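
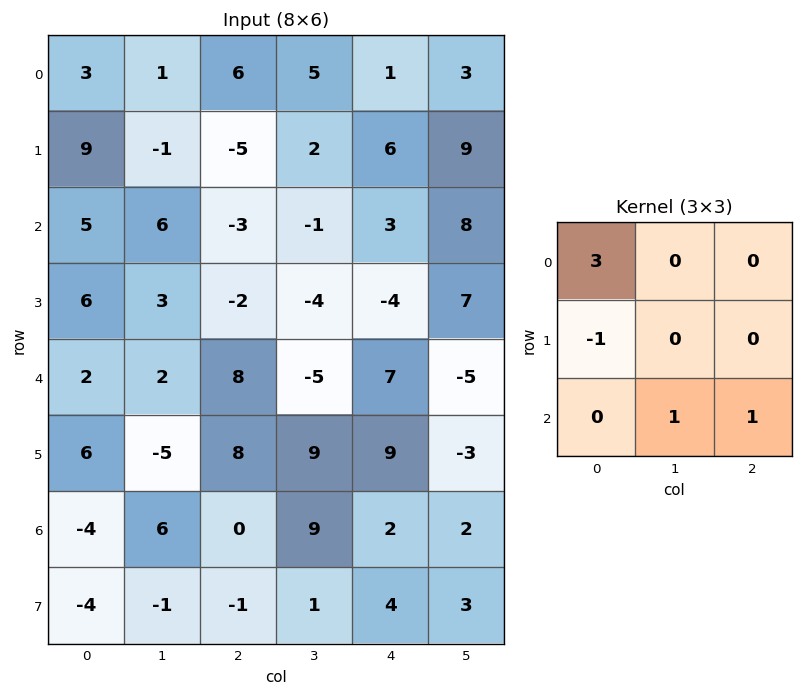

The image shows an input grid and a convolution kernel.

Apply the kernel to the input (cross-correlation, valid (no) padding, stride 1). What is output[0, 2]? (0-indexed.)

25

The receptive field on the input at this output position is [6 5 1 / -5 2 6 / -3 -1 3]. Elementwise product with the kernel and sum: 6·3 + -5·-1 + -1·1 + 3·1.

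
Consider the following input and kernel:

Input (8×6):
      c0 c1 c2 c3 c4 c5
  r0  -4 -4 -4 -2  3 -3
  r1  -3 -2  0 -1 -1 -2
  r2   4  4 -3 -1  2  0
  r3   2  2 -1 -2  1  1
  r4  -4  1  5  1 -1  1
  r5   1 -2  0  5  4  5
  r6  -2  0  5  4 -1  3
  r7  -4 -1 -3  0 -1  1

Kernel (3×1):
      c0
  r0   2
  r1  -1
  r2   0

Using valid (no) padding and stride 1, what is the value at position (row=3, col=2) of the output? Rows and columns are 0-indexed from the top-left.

The receptive field on the input at this output position is [-1 / 5 / 0]. Elementwise product with the kernel and sum: -1·2 + 5·-1.

-7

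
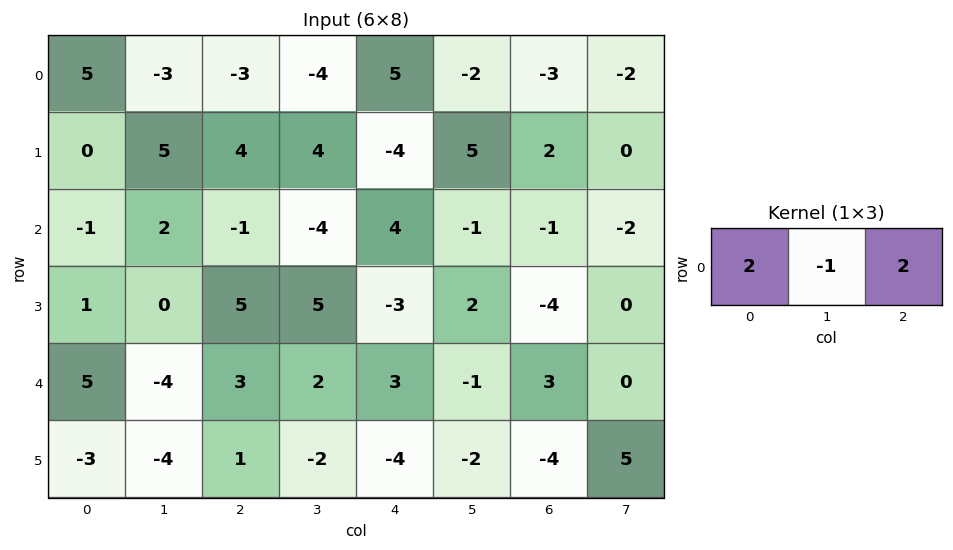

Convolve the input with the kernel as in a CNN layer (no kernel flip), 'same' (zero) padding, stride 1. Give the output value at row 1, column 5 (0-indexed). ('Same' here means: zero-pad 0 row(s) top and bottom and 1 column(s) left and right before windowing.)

The receptive field on the zero-padded input at this output position is [-4 5 2]. Elementwise product with the kernel and sum: -4·2 + 5·-1 + 2·2.

-9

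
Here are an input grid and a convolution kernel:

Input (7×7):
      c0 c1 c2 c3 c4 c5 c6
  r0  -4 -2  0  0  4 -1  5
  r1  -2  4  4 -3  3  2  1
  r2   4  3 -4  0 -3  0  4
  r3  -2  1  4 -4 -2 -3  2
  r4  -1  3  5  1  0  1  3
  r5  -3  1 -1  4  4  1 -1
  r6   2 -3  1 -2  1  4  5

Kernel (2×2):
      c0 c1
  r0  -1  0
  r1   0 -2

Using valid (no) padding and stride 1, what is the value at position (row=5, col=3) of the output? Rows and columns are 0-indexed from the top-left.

-6

The receptive field on the input at this output position is [4 4 / -2 1]. Elementwise product with the kernel and sum: 4·-1 + 1·-2.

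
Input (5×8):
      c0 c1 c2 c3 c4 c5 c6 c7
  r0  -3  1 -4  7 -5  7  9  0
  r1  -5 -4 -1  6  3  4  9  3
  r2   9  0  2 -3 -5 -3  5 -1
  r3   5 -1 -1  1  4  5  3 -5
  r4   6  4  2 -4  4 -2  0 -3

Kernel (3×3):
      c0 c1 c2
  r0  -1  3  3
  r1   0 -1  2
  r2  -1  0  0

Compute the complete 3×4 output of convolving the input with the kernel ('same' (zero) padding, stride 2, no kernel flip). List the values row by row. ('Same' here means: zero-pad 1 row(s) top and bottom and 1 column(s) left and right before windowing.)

5 22 13 -13
-36 12 13 20
14 -9 18 -17

Output[0,0]: The receptive field on the zero-padded input at this output position is [0 0 0 / 0 -3 1 / 0 -5 -4]. Elementwise product with the kernel and sum: 0·-1 + 0·3 + 0·3 + -3·-1 + 1·2 + 0·-1.
Output[0,1]: The receptive field on the zero-padded input at this output position is [0 0 0 / 1 -4 7 / -4 -1 6]. Elementwise product with the kernel and sum: 0·-1 + 0·3 + 0·3 + -4·-1 + 7·2 + -4·-1.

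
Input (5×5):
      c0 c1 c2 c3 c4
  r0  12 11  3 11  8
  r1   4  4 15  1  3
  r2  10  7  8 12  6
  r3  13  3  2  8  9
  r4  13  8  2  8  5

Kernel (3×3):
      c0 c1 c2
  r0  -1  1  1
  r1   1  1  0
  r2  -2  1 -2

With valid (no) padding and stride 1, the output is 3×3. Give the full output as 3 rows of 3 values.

-19 -8 16
5 7 -5
-1 -12 14

Output[0,0]: The receptive field on the input at this output position is [12 11 3 / 4 4 15 / 10 7 8]. Elementwise product with the kernel and sum: 12·-1 + 11·1 + 3·1 + 4·1 + 4·1 + 10·-2 + 7·1 + 8·-2.
Output[0,1]: The receptive field on the input at this output position is [11 3 11 / 4 15 1 / 7 8 12]. Elementwise product with the kernel and sum: 11·-1 + 3·1 + 11·1 + 4·1 + 15·1 + 7·-2 + 8·1 + 12·-2.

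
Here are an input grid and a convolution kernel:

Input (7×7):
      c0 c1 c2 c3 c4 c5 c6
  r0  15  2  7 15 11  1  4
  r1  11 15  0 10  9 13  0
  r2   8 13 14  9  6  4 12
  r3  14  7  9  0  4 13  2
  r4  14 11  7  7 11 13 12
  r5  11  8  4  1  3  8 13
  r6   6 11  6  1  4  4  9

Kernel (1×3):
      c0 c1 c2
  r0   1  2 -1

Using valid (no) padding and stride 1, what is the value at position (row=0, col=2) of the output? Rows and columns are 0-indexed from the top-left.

The receptive field on the input at this output position is [7 15 11]. Elementwise product with the kernel and sum: 7·1 + 15·2 + 11·-1.

26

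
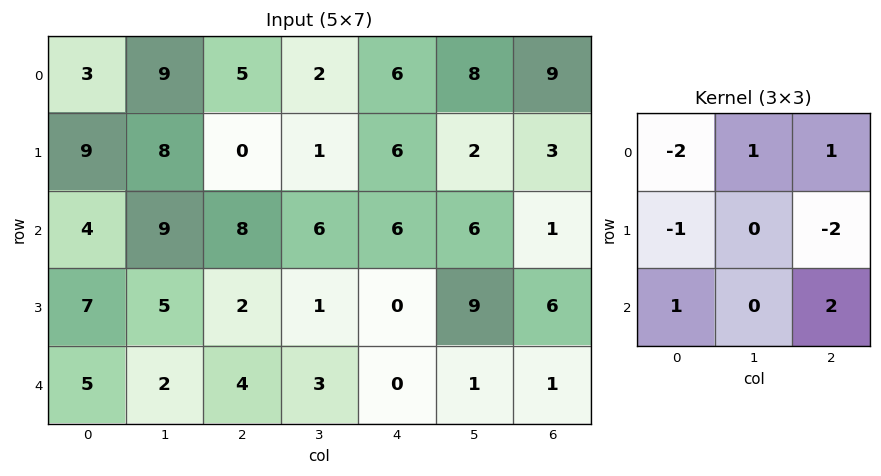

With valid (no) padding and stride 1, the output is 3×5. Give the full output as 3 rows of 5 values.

Output[0,0]: The receptive field on the input at this output position is [3 9 5 / 9 8 0 / 4 9 8]. Elementwise product with the kernel and sum: 3·-2 + 9·1 + 5·1 + 9·-1 + 0·-2 + 4·1 + 8·2.
Output[0,1]: The receptive field on the input at this output position is [9 5 2 / 8 0 1 / 9 8 6]. Elementwise product with the kernel and sum: 9·-2 + 5·1 + 2·1 + 8·-1 + 1·-2 + 9·1 + 6·2.

19 0 6 23 1
-19 -29 -11 7 -3
11 -3 -2 -14 -15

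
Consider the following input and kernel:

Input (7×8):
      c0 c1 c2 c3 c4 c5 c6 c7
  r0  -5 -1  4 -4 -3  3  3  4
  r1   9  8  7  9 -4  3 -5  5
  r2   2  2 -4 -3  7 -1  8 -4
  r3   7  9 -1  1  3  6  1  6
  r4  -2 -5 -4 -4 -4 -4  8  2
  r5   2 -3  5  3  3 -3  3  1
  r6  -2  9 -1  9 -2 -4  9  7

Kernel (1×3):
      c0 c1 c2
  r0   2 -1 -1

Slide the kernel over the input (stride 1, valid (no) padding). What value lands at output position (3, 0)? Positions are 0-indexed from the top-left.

6

The receptive field on the input at this output position is [7 9 -1]. Elementwise product with the kernel and sum: 7·2 + 9·-1 + -1·-1.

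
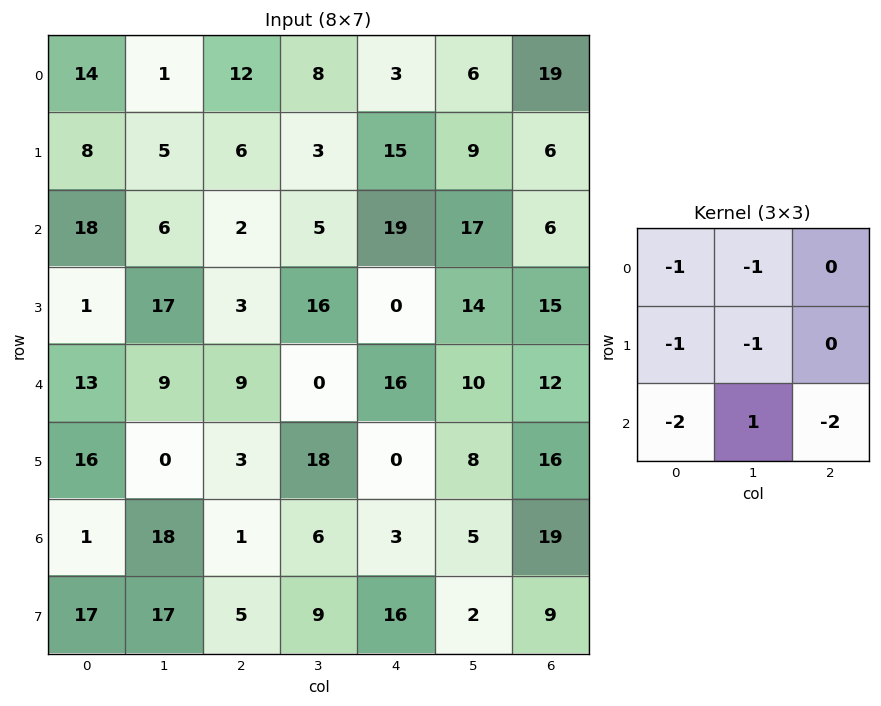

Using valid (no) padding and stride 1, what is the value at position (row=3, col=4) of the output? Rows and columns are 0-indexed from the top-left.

-64

The receptive field on the input at this output position is [0 14 15 / 16 10 12 / 0 8 16]. Elementwise product with the kernel and sum: 0·-1 + 14·-1 + 16·-1 + 10·-1 + 0·-2 + 8·1 + 16·-2.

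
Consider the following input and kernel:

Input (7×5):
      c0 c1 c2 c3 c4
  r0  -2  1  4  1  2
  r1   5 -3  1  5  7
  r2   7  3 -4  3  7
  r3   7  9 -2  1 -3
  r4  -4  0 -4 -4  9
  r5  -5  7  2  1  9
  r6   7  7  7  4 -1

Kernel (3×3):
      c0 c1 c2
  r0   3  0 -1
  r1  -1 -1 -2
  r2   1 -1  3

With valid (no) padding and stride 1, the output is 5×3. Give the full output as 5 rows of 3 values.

-22 10 4
4 -5 -29
-3 -11 15
29 46 15
7 5 -42

Output[0,0]: The receptive field on the input at this output position is [-2 1 4 / 5 -3 1 / 7 3 -4]. Elementwise product with the kernel and sum: -2·3 + 4·-1 + 5·-1 + -3·-1 + 1·-2 + 7·1 + 3·-1 + -4·3.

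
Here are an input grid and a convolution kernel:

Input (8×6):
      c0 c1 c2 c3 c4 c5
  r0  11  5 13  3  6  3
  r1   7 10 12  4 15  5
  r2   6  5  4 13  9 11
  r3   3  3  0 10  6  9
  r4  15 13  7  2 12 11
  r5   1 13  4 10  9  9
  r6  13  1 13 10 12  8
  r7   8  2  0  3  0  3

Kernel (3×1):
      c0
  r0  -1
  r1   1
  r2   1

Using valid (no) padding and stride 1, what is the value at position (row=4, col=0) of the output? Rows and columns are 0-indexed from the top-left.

-1

The receptive field on the input at this output position is [15 / 1 / 13]. Elementwise product with the kernel and sum: 15·-1 + 1·1 + 13·1.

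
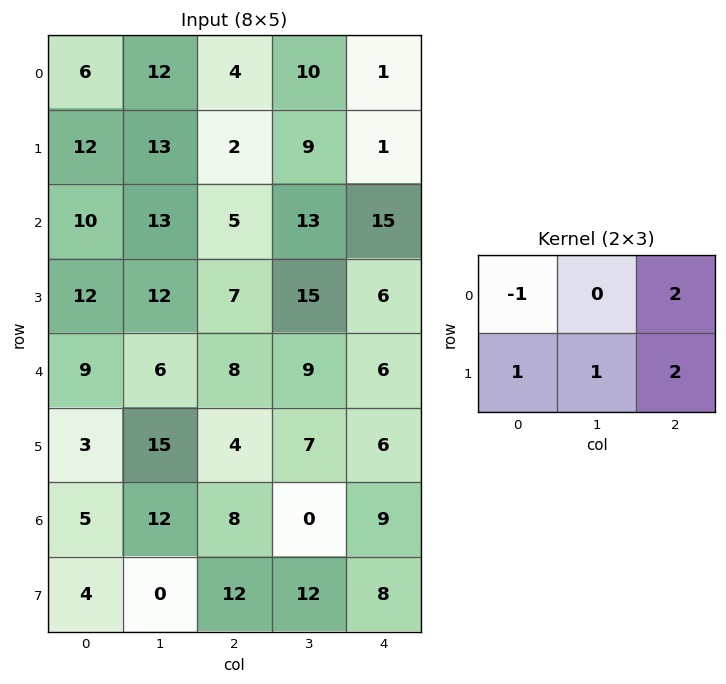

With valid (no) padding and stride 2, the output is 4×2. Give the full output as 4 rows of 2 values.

Output[0,0]: The receptive field on the input at this output position is [6 12 4 / 12 13 2]. Elementwise product with the kernel and sum: 6·-1 + 4·2 + 12·1 + 13·1 + 2·2.

31 11
38 59
33 27
39 50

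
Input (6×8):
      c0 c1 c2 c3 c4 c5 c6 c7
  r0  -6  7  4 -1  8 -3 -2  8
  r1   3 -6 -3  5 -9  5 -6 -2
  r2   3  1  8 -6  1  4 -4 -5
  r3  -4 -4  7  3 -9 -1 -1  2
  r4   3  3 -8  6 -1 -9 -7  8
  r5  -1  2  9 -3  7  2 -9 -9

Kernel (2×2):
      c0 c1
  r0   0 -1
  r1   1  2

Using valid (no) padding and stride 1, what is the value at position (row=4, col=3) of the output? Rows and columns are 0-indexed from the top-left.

The receptive field on the input at this output position is [6 -1 / -3 7]. Elementwise product with the kernel and sum: -1·-1 + -3·1 + 7·2.

12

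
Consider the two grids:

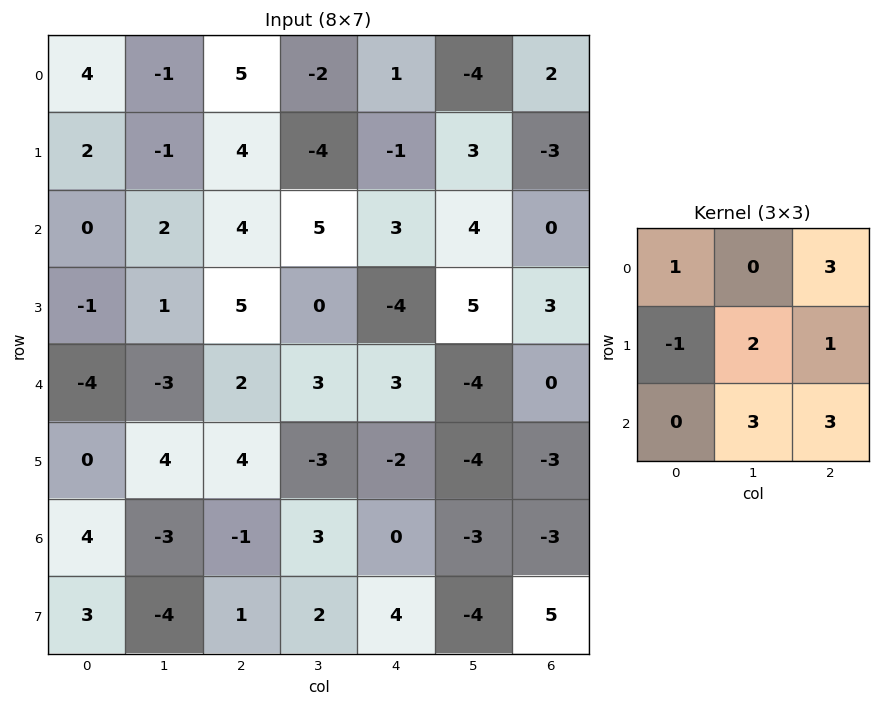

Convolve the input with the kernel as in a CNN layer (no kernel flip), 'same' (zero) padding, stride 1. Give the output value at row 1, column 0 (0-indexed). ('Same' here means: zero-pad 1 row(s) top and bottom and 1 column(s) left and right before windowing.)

6

The receptive field on the zero-padded input at this output position is [0 4 -1 / 0 2 -1 / 0 0 2]. Elementwise product with the kernel and sum: 0·1 + -1·3 + 0·-1 + 2·2 + -1·1 + 0·3 + 2·3.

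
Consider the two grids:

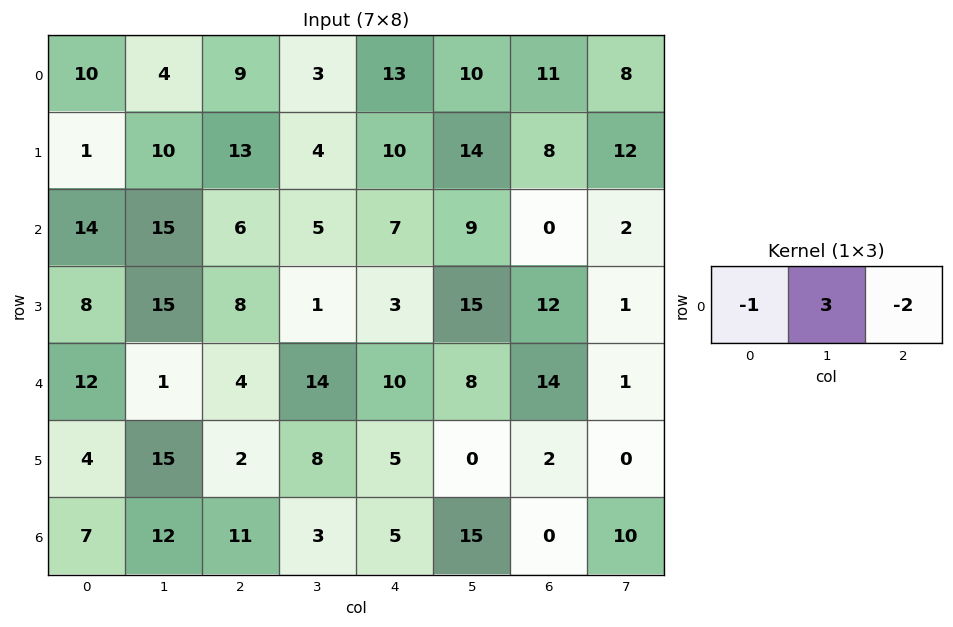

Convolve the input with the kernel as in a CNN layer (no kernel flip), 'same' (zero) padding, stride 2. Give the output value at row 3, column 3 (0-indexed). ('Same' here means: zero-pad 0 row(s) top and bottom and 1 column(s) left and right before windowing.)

-35

The receptive field on the zero-padded input at this output position is [15 0 10]. Elementwise product with the kernel and sum: 15·-1 + 0·3 + 10·-2.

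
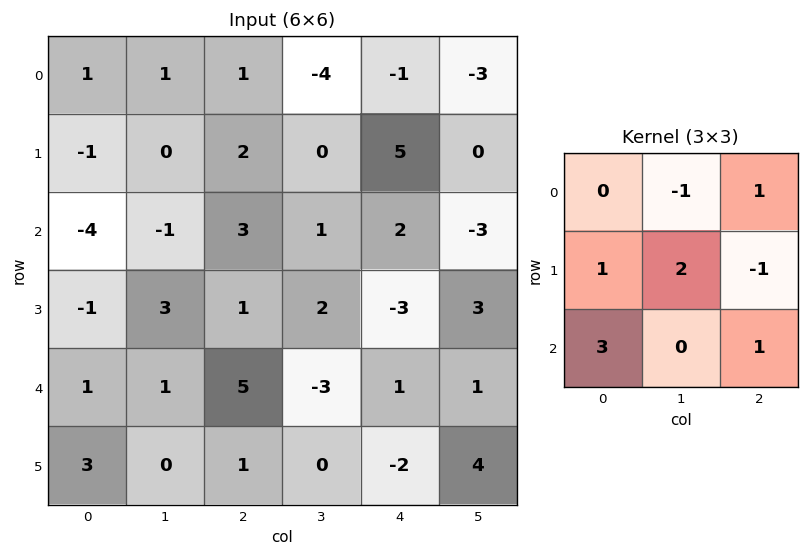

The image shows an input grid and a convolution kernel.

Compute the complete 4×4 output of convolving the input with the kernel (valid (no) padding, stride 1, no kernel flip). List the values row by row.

-12 -3 11 8
-9 13 8 12
16 1 25 -20
6 15 -6 8

Output[0,0]: The receptive field on the input at this output position is [1 1 1 / -1 0 2 / -4 -1 3]. Elementwise product with the kernel and sum: 1·-1 + 1·1 + -1·1 + 0·2 + 2·-1 + -4·3 + 3·1.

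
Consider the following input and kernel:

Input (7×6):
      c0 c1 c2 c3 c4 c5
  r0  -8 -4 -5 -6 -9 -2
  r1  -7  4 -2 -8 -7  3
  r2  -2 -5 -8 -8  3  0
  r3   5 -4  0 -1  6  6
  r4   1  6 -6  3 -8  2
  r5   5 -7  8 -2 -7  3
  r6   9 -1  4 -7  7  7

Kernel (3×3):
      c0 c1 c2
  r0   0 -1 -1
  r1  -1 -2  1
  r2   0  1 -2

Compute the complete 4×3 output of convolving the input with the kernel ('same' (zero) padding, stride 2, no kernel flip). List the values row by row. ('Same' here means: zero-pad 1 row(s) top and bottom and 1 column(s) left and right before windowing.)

-3 22 9
15 25 0
22 22 -10
-17 -20 4

Output[0,0]: The receptive field on the zero-padded input at this output position is [0 0 0 / 0 -8 -4 / 0 -7 4]. Elementwise product with the kernel and sum: 0·-1 + 0·-1 + 0·-1 + -8·-2 + -4·1 + -7·1 + 4·-2.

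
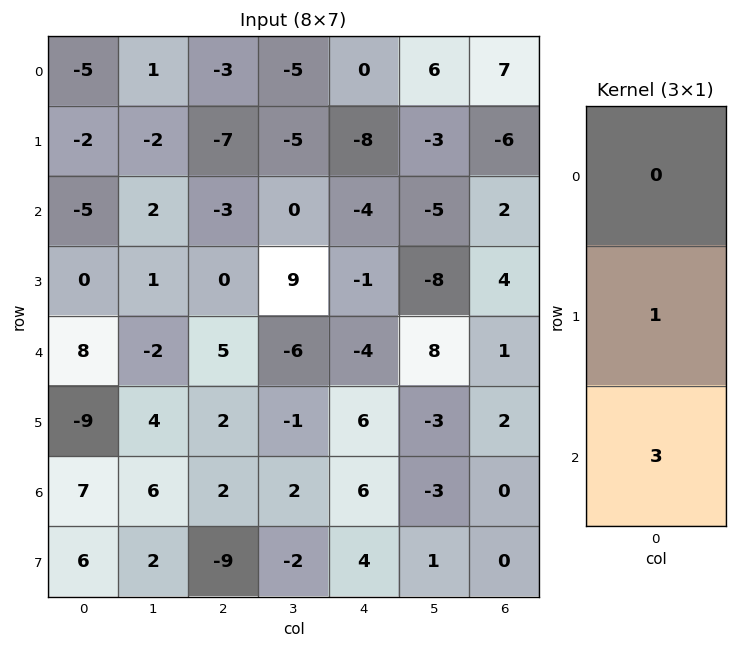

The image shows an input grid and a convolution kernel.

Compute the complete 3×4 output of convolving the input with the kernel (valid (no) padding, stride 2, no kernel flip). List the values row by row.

Output[0,0]: The receptive field on the input at this output position is [-5 / -2 / -5]. Elementwise product with the kernel and sum: -2·1 + -5·3.

-17 -16 -20 0
24 15 -13 7
12 8 24 2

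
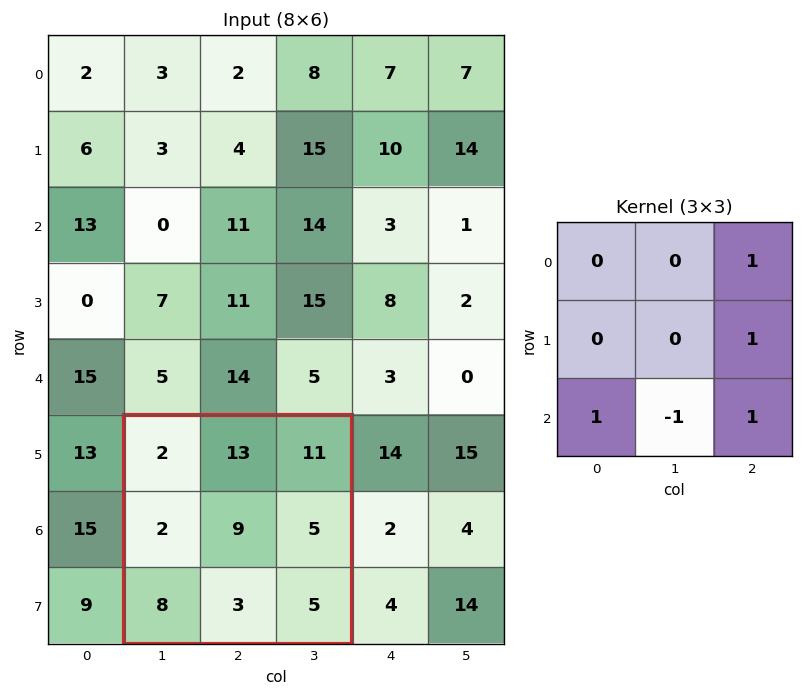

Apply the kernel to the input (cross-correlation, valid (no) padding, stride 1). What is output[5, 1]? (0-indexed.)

26

The receptive field on the input at this output position is [2 13 11 / 2 9 5 / 8 3 5]. Elementwise product with the kernel and sum: 11·1 + 5·1 + 8·1 + 3·-1 + 5·1.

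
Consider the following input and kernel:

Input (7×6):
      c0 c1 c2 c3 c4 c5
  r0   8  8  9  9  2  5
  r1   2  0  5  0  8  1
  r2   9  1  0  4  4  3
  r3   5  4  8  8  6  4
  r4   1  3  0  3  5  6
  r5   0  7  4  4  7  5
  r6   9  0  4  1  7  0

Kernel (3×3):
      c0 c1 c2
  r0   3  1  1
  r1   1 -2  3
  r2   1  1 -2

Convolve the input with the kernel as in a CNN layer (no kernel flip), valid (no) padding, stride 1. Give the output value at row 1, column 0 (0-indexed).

11

The receptive field on the input at this output position is [2 0 5 / 9 1 0 / 5 4 8]. Elementwise product with the kernel and sum: 2·3 + 0·1 + 5·1 + 9·1 + 1·-2 + 0·3 + 5·1 + 4·1 + 8·-2.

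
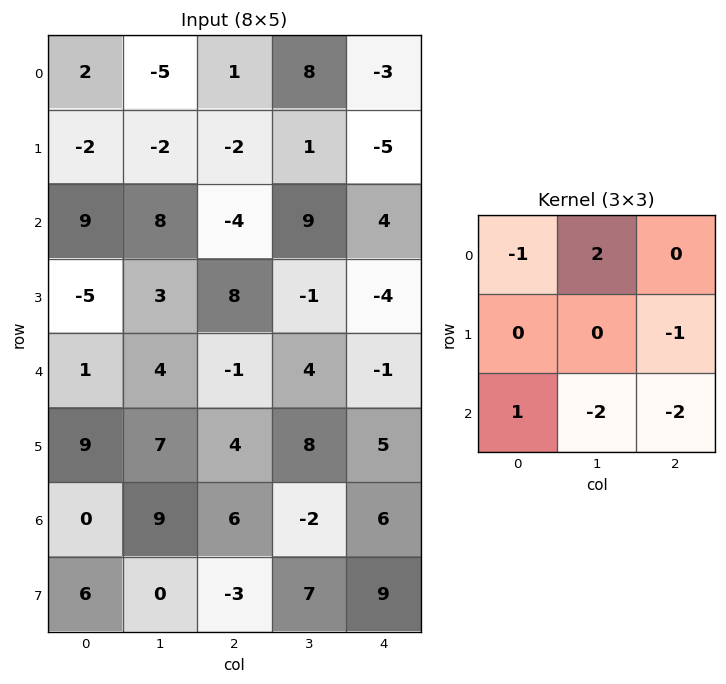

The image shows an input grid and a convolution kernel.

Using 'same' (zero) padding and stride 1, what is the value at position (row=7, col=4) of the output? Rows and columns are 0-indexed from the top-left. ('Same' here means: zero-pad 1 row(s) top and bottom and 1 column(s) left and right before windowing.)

The receptive field on the zero-padded input at this output position is [-2 6 0 / 7 9 0 / 0 0 0]. Elementwise product with the kernel and sum: -2·-1 + 6·2 + 0·-1 + 0·1 + 0·-2 + 0·-2.

14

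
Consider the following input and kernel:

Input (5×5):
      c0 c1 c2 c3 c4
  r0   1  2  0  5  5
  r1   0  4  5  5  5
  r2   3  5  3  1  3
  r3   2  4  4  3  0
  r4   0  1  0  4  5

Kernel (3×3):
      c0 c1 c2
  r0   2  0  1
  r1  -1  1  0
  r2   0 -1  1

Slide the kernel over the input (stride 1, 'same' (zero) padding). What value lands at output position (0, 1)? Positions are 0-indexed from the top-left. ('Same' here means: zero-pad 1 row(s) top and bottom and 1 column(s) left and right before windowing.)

2

The receptive field on the zero-padded input at this output position is [0 0 0 / 1 2 0 / 0 4 5]. Elementwise product with the kernel and sum: 0·2 + 0·1 + 1·-1 + 2·1 + 4·-1 + 5·1.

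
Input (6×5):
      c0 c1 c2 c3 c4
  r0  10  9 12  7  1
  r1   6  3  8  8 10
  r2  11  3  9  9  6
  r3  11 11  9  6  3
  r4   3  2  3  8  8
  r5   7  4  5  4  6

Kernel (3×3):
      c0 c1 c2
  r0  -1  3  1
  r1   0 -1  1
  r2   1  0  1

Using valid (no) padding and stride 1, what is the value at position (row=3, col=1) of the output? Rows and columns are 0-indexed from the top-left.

The receptive field on the input at this output position is [11 9 6 / 2 3 8 / 4 5 4]. Elementwise product with the kernel and sum: 11·-1 + 9·3 + 6·1 + 3·-1 + 8·1 + 4·1 + 4·1.

35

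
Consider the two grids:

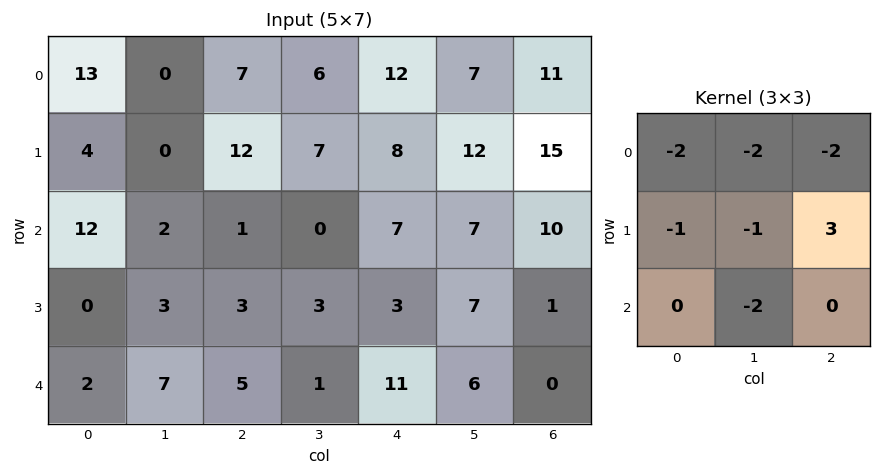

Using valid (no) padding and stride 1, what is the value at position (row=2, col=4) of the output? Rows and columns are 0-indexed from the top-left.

-67

The receptive field on the input at this output position is [7 7 10 / 3 7 1 / 11 6 0]. Elementwise product with the kernel and sum: 7·-2 + 7·-2 + 10·-2 + 3·-1 + 7·-1 + 1·3 + 6·-2.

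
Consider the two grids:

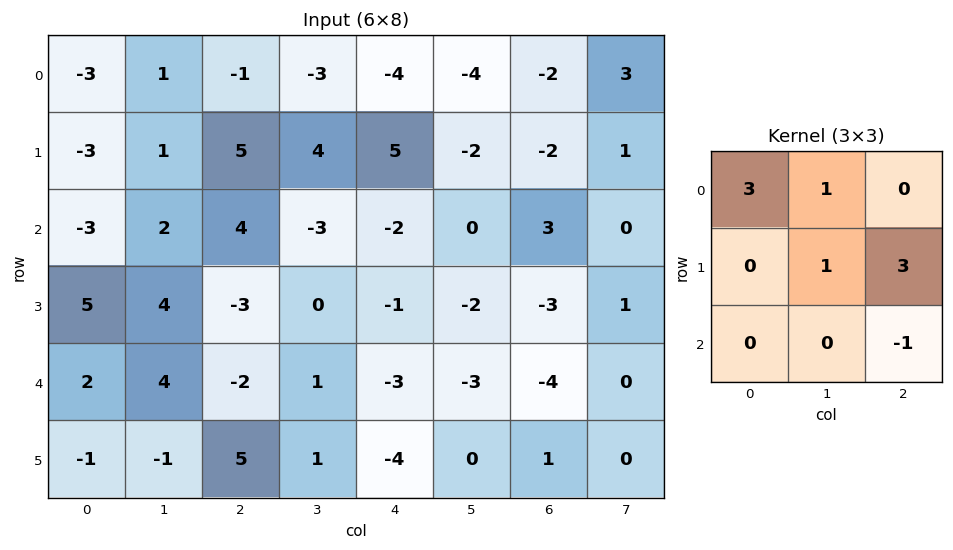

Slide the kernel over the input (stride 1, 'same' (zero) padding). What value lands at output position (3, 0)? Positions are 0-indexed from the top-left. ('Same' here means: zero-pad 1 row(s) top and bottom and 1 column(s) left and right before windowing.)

10

The receptive field on the zero-padded input at this output position is [0 -3 2 / 0 5 4 / 0 2 4]. Elementwise product with the kernel and sum: 0·3 + -3·1 + 5·1 + 4·3 + 4·-1.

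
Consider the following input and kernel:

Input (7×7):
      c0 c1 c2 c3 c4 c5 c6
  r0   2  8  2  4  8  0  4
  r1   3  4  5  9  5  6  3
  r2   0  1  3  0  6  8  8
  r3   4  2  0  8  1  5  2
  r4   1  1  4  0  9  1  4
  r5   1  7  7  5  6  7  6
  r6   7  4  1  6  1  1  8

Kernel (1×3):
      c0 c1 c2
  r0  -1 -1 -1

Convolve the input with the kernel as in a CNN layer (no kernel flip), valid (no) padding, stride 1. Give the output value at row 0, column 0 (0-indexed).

-12

The receptive field on the input at this output position is [2 8 2]. Elementwise product with the kernel and sum: 2·-1 + 8·-1 + 2·-1.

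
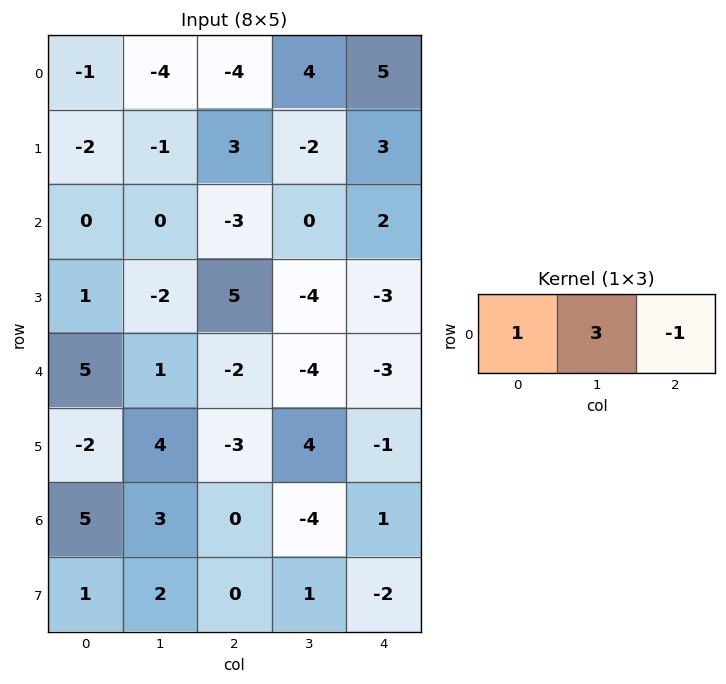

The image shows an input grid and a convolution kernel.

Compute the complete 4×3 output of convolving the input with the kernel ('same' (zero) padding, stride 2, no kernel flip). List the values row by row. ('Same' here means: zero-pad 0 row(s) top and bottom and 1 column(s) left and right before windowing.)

Output[0,0]: The receptive field on the zero-padded input at this output position is [0 -1 -4]. Elementwise product with the kernel and sum: 0·1 + -1·3 + -4·-1.

1 -20 19
0 -9 6
14 -1 -13
12 7 -1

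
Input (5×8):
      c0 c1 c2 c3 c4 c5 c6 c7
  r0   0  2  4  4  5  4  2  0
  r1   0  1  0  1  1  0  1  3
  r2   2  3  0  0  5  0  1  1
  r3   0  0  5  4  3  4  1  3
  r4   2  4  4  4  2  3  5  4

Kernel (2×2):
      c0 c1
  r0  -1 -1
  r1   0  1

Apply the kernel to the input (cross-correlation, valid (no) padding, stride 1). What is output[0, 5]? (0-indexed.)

The receptive field on the input at this output position is [4 2 / 0 1]. Elementwise product with the kernel and sum: 4·-1 + 2·-1 + 1·1.

-5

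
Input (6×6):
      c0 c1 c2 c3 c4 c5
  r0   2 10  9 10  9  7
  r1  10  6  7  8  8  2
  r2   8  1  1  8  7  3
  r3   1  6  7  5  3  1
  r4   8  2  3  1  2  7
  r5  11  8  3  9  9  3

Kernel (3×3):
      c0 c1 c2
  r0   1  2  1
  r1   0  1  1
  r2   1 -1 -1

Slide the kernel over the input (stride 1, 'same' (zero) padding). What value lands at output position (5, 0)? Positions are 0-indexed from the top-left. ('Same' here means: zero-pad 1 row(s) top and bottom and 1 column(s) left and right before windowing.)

37

The receptive field on the zero-padded input at this output position is [0 8 2 / 0 11 8 / 0 0 0]. Elementwise product with the kernel and sum: 0·1 + 8·2 + 2·1 + 11·1 + 8·1 + 0·1 + 0·-1 + 0·-1.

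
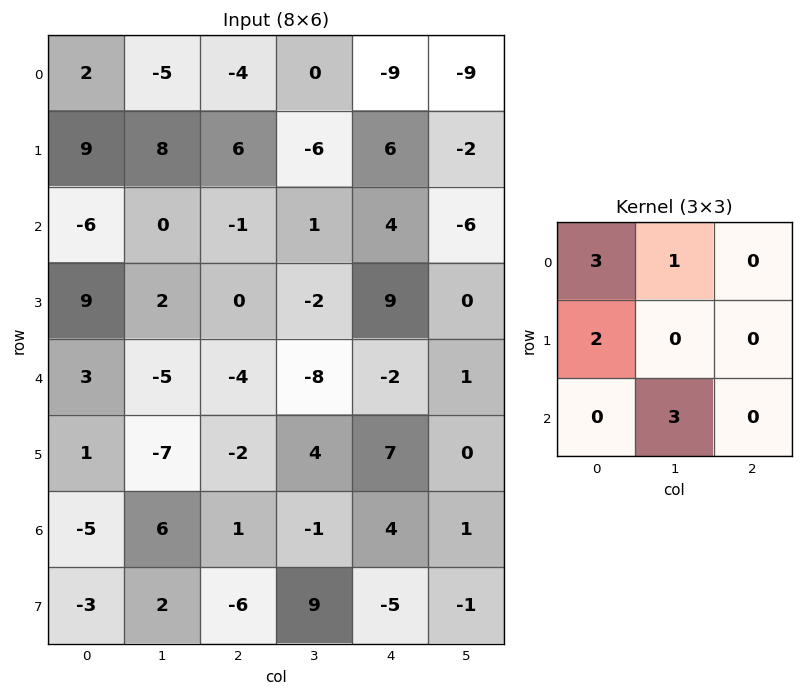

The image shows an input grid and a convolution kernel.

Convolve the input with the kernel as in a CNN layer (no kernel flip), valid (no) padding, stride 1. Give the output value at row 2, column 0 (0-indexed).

-15

The receptive field on the input at this output position is [-6 0 -1 / 9 2 0 / 3 -5 -4]. Elementwise product with the kernel and sum: -6·3 + 0·1 + 9·2 + -5·3.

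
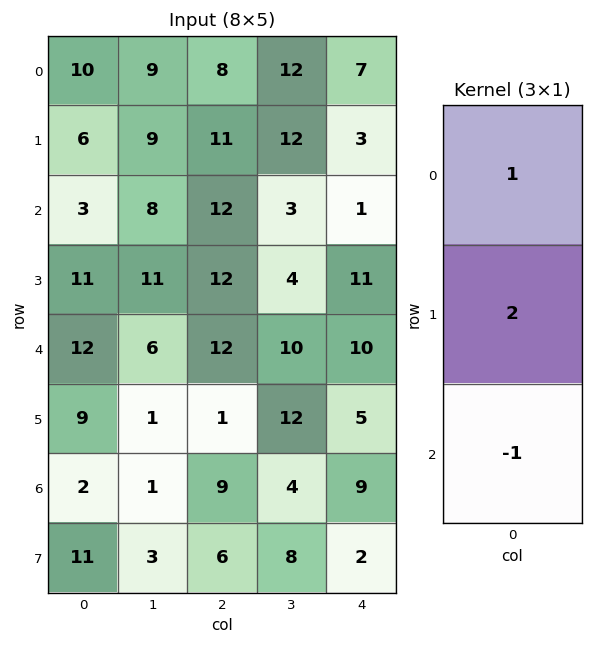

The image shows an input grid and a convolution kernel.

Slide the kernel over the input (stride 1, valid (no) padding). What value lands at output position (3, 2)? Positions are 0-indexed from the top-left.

35

The receptive field on the input at this output position is [12 / 12 / 1]. Elementwise product with the kernel and sum: 12·1 + 12·2 + 1·-1.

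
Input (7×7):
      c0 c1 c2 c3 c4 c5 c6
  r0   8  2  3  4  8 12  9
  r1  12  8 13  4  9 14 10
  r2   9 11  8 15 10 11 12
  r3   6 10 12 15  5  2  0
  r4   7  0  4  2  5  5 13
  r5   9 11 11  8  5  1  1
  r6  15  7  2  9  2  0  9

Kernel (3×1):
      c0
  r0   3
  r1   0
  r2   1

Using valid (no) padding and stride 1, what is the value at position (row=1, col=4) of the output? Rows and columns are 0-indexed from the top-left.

The receptive field on the input at this output position is [9 / 10 / 5]. Elementwise product with the kernel and sum: 9·3 + 5·1.

32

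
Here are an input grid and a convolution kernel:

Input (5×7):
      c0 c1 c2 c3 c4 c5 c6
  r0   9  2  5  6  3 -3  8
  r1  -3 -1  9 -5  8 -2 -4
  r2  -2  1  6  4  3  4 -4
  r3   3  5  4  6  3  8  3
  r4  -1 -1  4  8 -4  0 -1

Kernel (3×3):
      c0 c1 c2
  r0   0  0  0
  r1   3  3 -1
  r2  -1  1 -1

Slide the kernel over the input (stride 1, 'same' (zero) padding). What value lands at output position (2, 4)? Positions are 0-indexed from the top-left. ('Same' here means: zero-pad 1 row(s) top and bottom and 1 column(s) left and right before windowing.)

The receptive field on the zero-padded input at this output position is [-5 8 -2 / 4 3 4 / 6 3 8]. Elementwise product with the kernel and sum: 4·3 + 3·3 + 4·-1 + 6·-1 + 3·1 + 8·-1.

6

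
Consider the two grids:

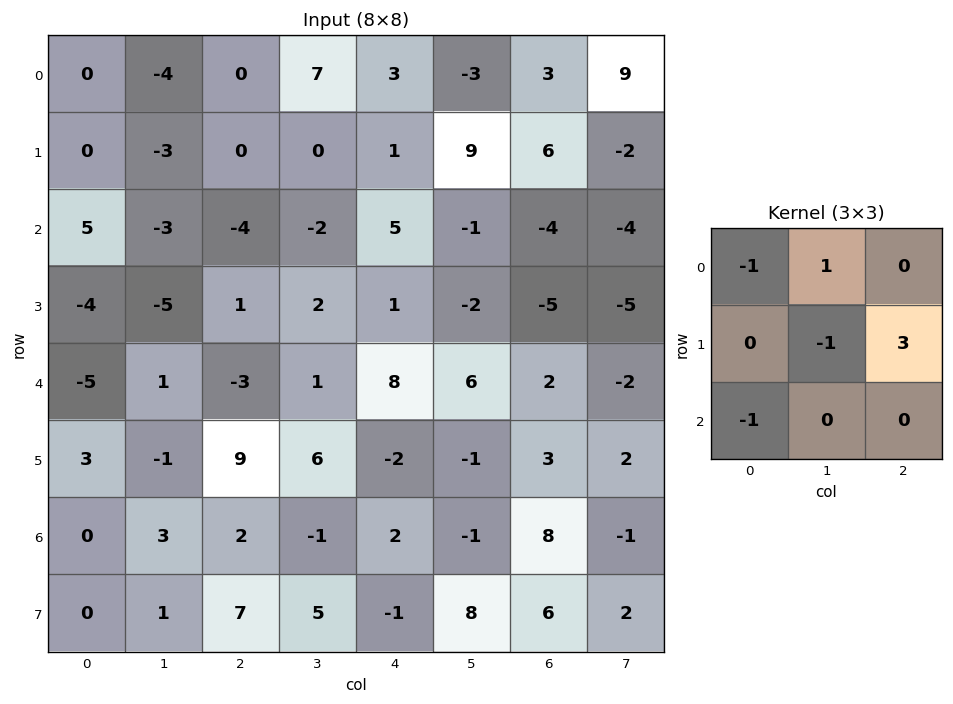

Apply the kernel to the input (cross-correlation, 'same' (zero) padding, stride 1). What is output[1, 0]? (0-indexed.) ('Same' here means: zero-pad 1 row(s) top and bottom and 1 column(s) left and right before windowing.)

-9

The receptive field on the zero-padded input at this output position is [0 0 -4 / 0 0 -3 / 0 5 -3]. Elementwise product with the kernel and sum: 0·-1 + 0·1 + 0·-1 + -3·3 + 0·-1.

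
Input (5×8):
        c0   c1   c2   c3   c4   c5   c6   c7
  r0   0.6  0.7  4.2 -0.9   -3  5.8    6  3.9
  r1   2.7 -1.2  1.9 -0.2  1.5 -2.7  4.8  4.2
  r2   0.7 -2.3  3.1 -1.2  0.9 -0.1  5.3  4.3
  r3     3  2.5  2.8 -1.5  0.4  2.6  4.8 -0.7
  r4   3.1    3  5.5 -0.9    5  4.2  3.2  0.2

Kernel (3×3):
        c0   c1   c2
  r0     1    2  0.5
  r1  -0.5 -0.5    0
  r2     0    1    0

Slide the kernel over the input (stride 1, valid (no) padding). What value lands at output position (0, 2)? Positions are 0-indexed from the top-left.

The receptive field on the input at this output position is [4.2 -0.9 -3 / 1.9 -0.2 1.5 / 3.1 -1.2 0.9]. Elementwise product with the kernel and sum: 4.2·1 + -0.9·2 + -3·0.5 + 1.9·-0.5 + -0.2·-0.5 + -1.2·1.

-1.15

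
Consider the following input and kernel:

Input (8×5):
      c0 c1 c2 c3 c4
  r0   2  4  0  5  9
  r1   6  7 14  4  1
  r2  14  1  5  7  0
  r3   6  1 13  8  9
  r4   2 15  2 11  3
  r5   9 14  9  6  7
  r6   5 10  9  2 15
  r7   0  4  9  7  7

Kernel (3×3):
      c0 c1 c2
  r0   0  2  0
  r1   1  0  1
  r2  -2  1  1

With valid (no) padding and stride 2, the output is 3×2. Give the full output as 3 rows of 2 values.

6 22
34 46
57 37

Output[0,0]: The receptive field on the input at this output position is [2 4 0 / 6 7 14 / 14 1 5]. Elementwise product with the kernel and sum: 4·2 + 6·1 + 14·1 + 14·-2 + 1·1 + 5·1.
Output[0,1]: The receptive field on the input at this output position is [0 5 9 / 14 4 1 / 5 7 0]. Elementwise product with the kernel and sum: 5·2 + 14·1 + 1·1 + 5·-2 + 7·1 + 0·1.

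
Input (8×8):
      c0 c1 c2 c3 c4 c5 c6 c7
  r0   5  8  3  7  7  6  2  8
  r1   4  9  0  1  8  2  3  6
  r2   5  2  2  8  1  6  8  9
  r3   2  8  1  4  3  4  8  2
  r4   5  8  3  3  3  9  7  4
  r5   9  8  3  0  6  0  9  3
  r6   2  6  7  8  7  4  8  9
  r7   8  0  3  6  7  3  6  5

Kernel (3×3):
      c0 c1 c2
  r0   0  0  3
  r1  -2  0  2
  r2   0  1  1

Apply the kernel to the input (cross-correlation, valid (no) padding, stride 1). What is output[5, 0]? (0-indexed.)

The receptive field on the input at this output position is [9 8 3 / 2 6 7 / 8 0 3]. Elementwise product with the kernel and sum: 3·3 + 2·-2 + 7·2 + 0·1 + 3·1.

22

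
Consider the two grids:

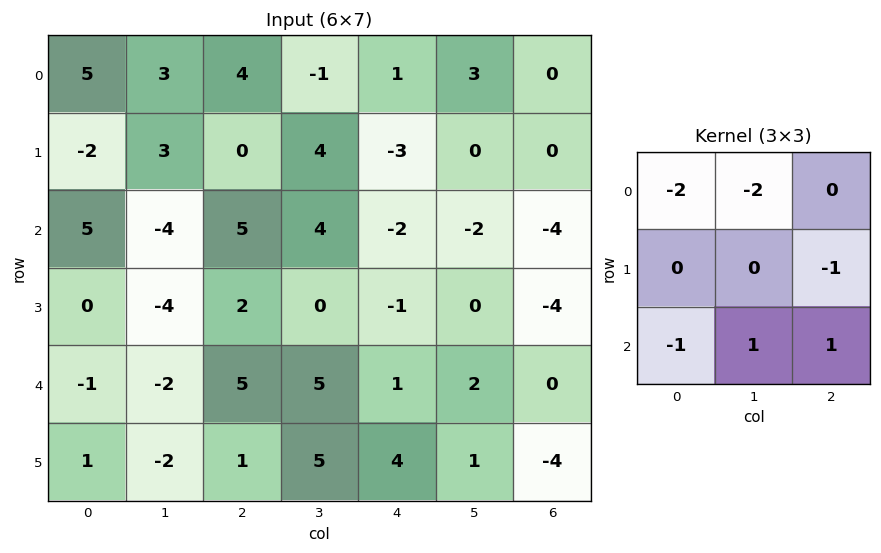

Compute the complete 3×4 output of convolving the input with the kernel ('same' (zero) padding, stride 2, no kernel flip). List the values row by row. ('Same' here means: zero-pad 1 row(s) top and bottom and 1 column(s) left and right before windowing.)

-2 2 -10 0
4 -4 -1 -4
1 7 0 3

Output[0,0]: The receptive field on the zero-padded input at this output position is [0 0 0 / 0 5 3 / 0 -2 3]. Elementwise product with the kernel and sum: 0·-2 + 0·-2 + 3·-1 + 0·-1 + -2·1 + 3·1.
Output[0,1]: The receptive field on the zero-padded input at this output position is [0 0 0 / 3 4 -1 / 3 0 4]. Elementwise product with the kernel and sum: 0·-2 + 0·-2 + -1·-1 + 3·-1 + 0·1 + 4·1.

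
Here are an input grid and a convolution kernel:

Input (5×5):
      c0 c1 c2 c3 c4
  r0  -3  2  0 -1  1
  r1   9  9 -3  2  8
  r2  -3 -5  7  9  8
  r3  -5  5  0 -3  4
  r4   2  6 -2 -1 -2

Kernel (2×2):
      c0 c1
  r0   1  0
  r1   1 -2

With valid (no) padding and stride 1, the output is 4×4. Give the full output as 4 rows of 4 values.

-12 17 -7 -15
16 -10 -14 -5
-18 0 13 -2
-15 15 0 0

Output[0,0]: The receptive field on the input at this output position is [-3 2 / 9 9]. Elementwise product with the kernel and sum: -3·1 + 9·1 + 9·-2.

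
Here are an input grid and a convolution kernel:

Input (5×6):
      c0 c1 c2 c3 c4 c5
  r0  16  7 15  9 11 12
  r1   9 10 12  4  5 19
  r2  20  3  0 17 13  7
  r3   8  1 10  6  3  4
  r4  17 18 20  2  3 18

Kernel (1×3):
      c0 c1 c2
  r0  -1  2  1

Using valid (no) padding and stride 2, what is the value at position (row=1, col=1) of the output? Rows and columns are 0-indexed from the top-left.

47

The receptive field on the input at this output position is [0 17 13]. Elementwise product with the kernel and sum: 0·-1 + 17·2 + 13·1.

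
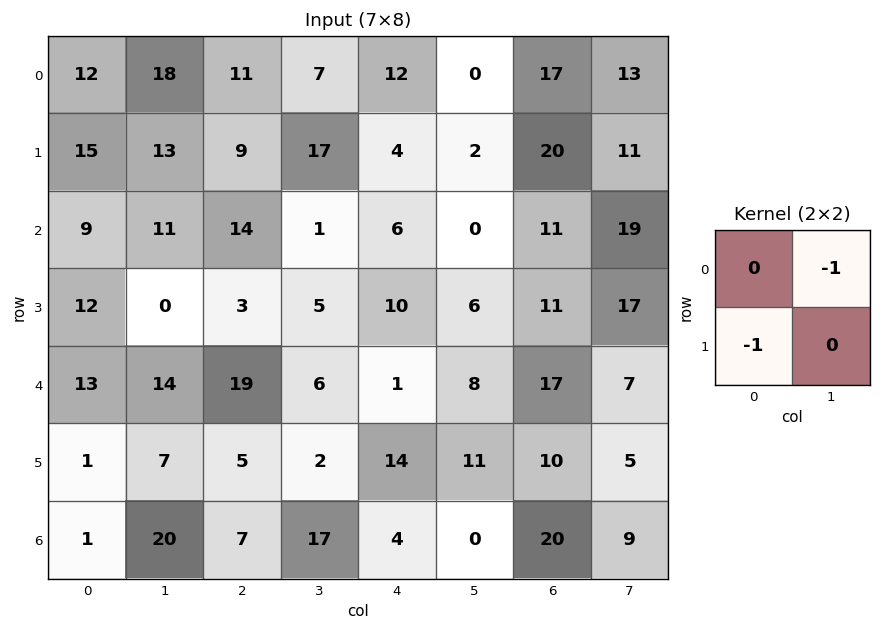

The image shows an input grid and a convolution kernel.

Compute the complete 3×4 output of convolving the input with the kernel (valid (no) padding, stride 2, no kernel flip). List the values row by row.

Output[0,0]: The receptive field on the input at this output position is [12 18 / 15 13]. Elementwise product with the kernel and sum: 18·-1 + 15·-1.

-33 -16 -4 -33
-23 -4 -10 -30
-15 -11 -22 -17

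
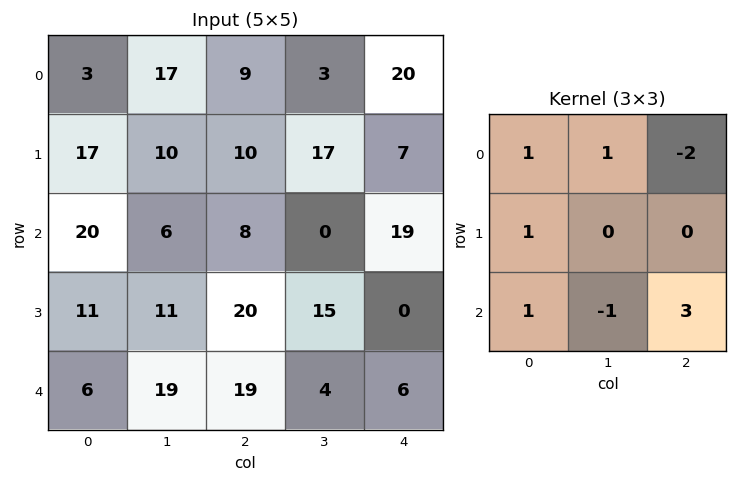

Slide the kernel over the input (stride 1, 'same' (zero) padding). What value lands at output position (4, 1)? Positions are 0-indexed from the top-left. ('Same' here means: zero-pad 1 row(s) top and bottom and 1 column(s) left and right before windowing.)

The receptive field on the zero-padded input at this output position is [11 11 20 / 6 19 19 / 0 0 0]. Elementwise product with the kernel and sum: 11·1 + 11·1 + 20·-2 + 6·1 + 0·1 + 0·-1 + 0·3.

-12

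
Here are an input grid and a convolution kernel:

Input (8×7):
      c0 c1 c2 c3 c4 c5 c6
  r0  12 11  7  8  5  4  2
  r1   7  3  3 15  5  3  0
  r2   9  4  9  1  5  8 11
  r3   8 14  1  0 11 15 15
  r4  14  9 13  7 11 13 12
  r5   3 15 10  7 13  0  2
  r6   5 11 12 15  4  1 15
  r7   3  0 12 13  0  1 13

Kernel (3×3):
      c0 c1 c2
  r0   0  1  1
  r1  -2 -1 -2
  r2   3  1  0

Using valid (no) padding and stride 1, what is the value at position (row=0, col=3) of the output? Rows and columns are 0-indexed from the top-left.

-24

The receptive field on the input at this output position is [8 5 4 / 15 5 3 / 1 5 8]. Elementwise product with the kernel and sum: 5·1 + 4·1 + 15·-2 + 5·-1 + 3·-2 + 1·3 + 5·1.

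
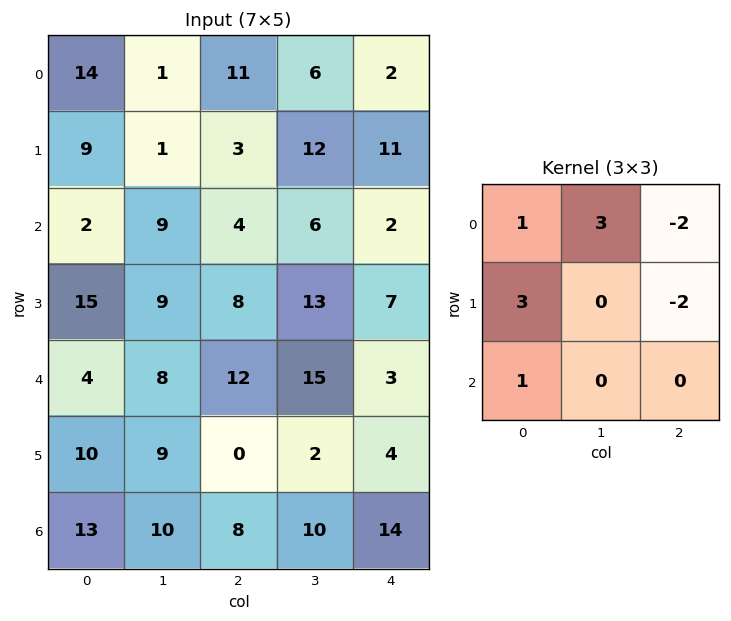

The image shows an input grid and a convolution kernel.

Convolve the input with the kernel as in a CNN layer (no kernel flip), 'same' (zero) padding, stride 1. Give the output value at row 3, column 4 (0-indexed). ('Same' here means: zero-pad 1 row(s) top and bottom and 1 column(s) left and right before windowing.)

The receptive field on the zero-padded input at this output position is [6 2 0 / 13 7 0 / 15 3 0]. Elementwise product with the kernel and sum: 6·1 + 2·3 + 0·-2 + 13·3 + 0·-2 + 15·1.

66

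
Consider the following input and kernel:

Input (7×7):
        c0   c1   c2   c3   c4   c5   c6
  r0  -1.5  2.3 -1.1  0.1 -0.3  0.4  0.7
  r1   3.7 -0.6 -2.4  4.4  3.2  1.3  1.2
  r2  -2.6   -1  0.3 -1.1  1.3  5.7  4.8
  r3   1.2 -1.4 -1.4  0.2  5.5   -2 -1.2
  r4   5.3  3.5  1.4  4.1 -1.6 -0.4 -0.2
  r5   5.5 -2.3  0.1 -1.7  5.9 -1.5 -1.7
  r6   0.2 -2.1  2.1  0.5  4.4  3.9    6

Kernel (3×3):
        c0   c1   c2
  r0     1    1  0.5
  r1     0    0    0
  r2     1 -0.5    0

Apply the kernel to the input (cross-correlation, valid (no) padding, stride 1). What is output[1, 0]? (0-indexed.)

The receptive field on the input at this output position is [3.7 -0.6 -2.4 / -2.6 -1 0.3 / 1.2 -1.4 -1.4]. Elementwise product with the kernel and sum: 3.7·1 + -0.6·1 + -2.4·0.5 + 1.2·1 + -1.4·-0.5.

3.8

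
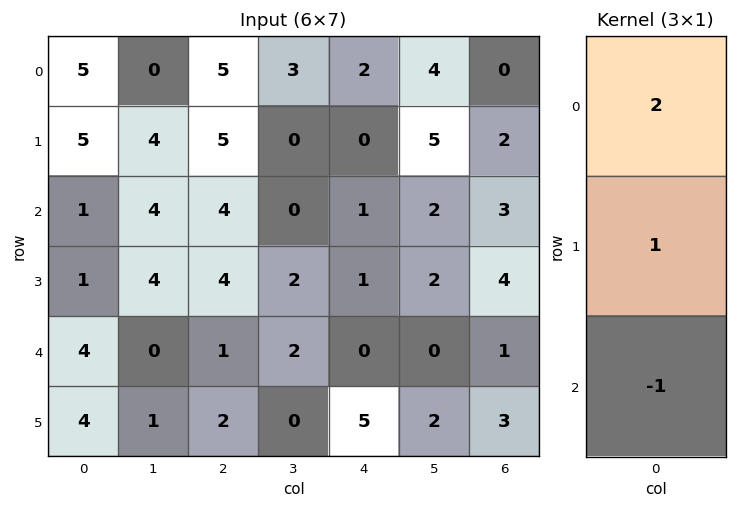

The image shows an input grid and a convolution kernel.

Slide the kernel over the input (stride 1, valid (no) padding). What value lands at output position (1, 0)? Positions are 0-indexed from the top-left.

The receptive field on the input at this output position is [5 / 1 / 1]. Elementwise product with the kernel and sum: 5·2 + 1·1 + 1·-1.

10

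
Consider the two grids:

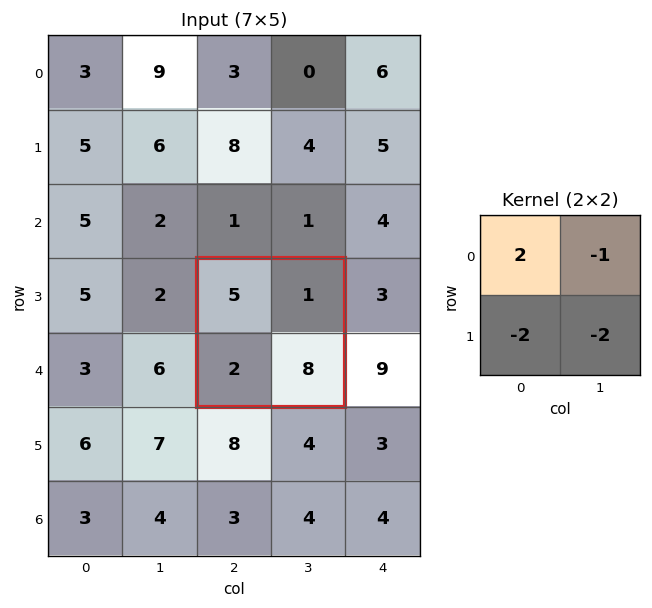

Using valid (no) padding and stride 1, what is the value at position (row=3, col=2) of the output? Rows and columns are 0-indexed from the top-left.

The receptive field on the input at this output position is [5 1 / 2 8]. Elementwise product with the kernel and sum: 5·2 + 1·-1 + 2·-2 + 8·-2.

-11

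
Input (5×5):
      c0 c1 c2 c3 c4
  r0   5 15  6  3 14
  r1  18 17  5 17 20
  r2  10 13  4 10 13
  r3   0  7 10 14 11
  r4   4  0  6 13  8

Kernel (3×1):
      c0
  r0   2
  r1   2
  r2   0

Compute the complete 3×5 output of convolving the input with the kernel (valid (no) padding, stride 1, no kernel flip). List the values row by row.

Output[0,0]: The receptive field on the input at this output position is [5 / 18 / 10]. Elementwise product with the kernel and sum: 5·2 + 18·2.

46 64 22 40 68
56 60 18 54 66
20 40 28 48 48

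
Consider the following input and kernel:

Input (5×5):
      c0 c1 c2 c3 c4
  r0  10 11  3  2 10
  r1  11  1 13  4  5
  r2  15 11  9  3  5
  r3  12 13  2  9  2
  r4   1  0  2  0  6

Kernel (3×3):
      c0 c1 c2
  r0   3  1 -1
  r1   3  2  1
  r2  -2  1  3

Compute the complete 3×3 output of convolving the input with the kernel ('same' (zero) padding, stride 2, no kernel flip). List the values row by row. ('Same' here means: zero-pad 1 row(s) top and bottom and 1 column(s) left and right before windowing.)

Output[0,0]: The receptive field on the zero-padded input at this output position is [0 0 0 / 0 10 11 / 0 11 1]. Elementwise product with the kernel and sum: 0·3 + 0·1 + 0·-1 + 0·3 + 10·2 + 11·1 + 0·-2 + 11·1 + 1·3.
Output[0,1]: The receptive field on the zero-padded input at this output position is [0 0 0 / 11 3 2 / 1 13 4]. Elementwise product with the kernel and sum: 0·3 + 0·1 + 0·-1 + 11·3 + 3·2 + 2·1 + 1·-2 + 13·1 + 4·3.

45 64 23
102 69 20
1 36 41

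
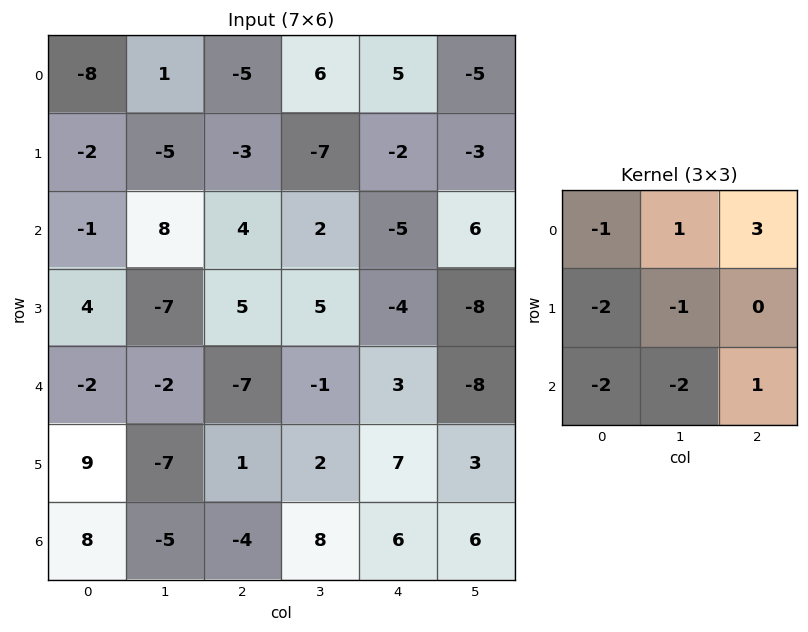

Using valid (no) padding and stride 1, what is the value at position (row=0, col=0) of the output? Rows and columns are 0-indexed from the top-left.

The receptive field on the input at this output position is [-8 1 -5 / -2 -5 -3 / -1 8 4]. Elementwise product with the kernel and sum: -8·-1 + 1·1 + -5·3 + -2·-2 + -5·-1 + -1·-2 + 8·-2 + 4·1.

-7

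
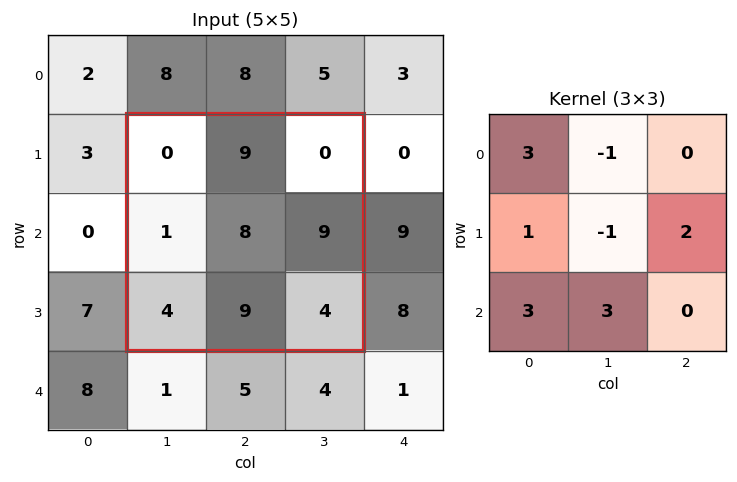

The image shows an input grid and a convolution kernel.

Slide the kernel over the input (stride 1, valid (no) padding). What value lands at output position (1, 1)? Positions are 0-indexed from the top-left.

The receptive field on the input at this output position is [0 9 0 / 1 8 9 / 4 9 4]. Elementwise product with the kernel and sum: 0·3 + 9·-1 + 1·1 + 8·-1 + 9·2 + 4·3 + 9·3.

41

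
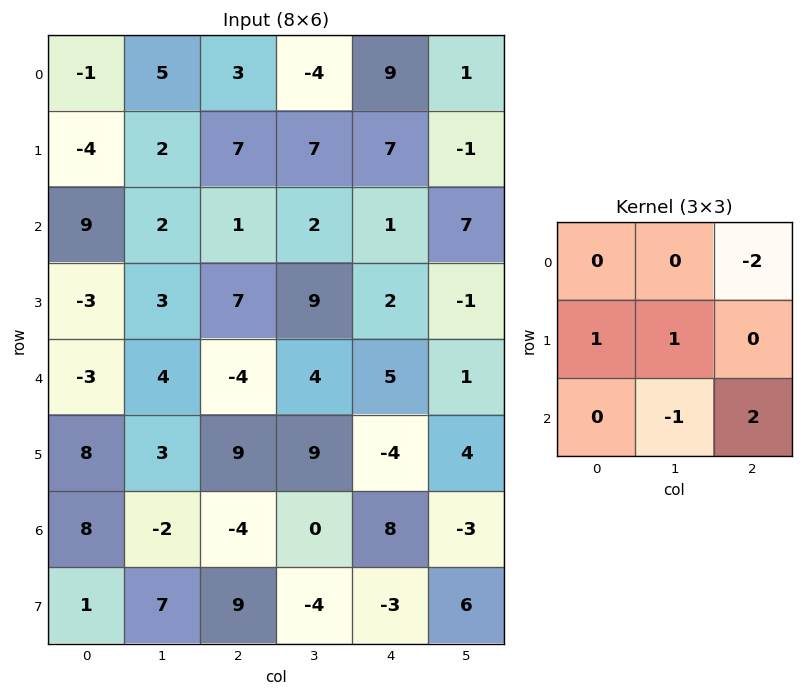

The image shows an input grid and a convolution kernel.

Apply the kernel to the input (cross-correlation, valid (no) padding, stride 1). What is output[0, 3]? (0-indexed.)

25

The receptive field on the input at this output position is [-4 9 1 / 7 7 -1 / 2 1 7]. Elementwise product with the kernel and sum: 1·-2 + 7·1 + 7·1 + 1·-1 + 7·2.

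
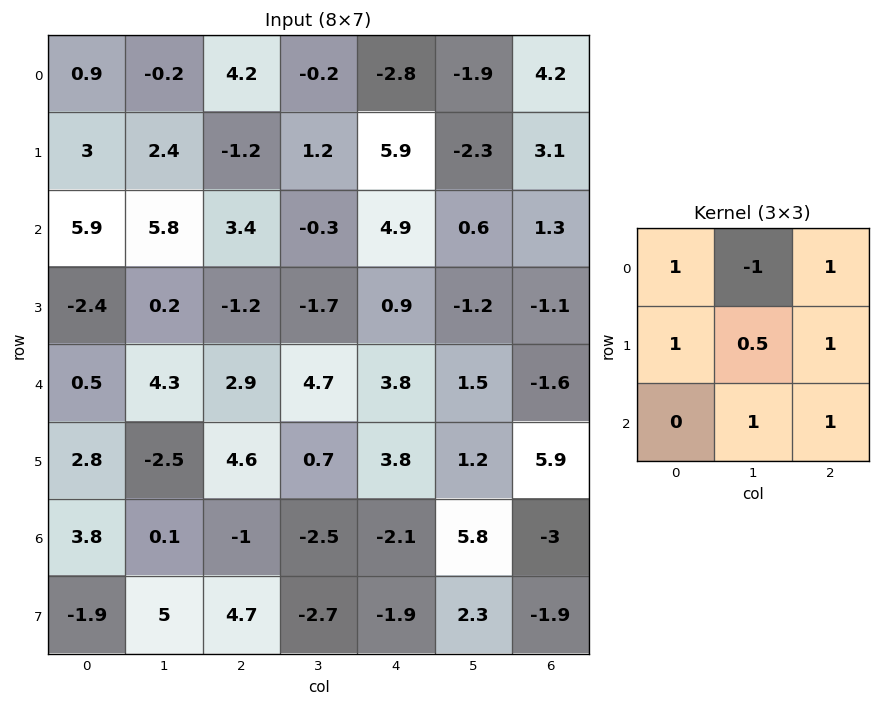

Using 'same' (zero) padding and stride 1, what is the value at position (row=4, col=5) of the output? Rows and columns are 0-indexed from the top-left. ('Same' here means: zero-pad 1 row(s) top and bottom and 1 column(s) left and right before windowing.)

11.05

The receptive field on the zero-padded input at this output position is [0.9 -1.2 -1.1 / 3.8 1.5 -1.6 / 3.8 1.2 5.9]. Elementwise product with the kernel and sum: 0.9·1 + -1.2·-1 + -1.1·1 + 3.8·1 + 1.5·0.5 + -1.6·1 + 1.2·1 + 5.9·1.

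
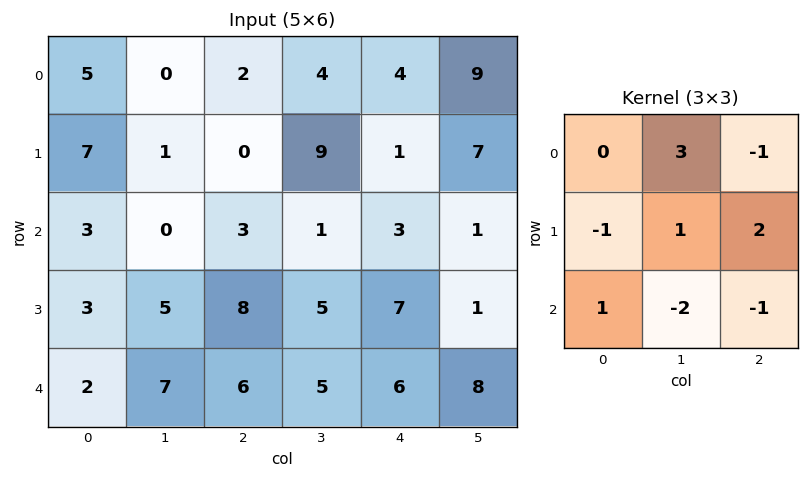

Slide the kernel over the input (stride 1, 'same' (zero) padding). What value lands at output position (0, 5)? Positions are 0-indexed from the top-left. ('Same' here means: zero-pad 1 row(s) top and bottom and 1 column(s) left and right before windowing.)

The receptive field on the zero-padded input at this output position is [0 0 0 / 4 9 0 / 1 7 0]. Elementwise product with the kernel and sum: 0·3 + 0·-1 + 4·-1 + 9·1 + 0·2 + 1·1 + 7·-2 + 0·-1.

-8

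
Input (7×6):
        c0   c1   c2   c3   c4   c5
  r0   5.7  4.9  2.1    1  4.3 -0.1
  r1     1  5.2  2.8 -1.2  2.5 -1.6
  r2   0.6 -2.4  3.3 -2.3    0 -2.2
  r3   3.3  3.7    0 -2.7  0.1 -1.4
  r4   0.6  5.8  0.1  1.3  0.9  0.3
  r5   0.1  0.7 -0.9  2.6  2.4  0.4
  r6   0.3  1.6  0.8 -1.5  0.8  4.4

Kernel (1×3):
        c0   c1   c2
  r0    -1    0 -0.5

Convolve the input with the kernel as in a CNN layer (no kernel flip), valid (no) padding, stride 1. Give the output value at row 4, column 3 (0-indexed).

-1.45

The receptive field on the input at this output position is [1.3 0.9 0.3]. Elementwise product with the kernel and sum: 1.3·-1 + 0.3·-0.5.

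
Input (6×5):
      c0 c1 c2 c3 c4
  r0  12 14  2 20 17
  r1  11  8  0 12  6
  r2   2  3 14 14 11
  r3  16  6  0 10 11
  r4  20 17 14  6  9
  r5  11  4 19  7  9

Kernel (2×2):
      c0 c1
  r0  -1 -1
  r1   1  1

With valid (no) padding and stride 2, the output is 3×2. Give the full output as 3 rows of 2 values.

-7 -10
17 -18
-22 6

Output[0,0]: The receptive field on the input at this output position is [12 14 / 11 8]. Elementwise product with the kernel and sum: 12·-1 + 14·-1 + 11·1 + 8·1.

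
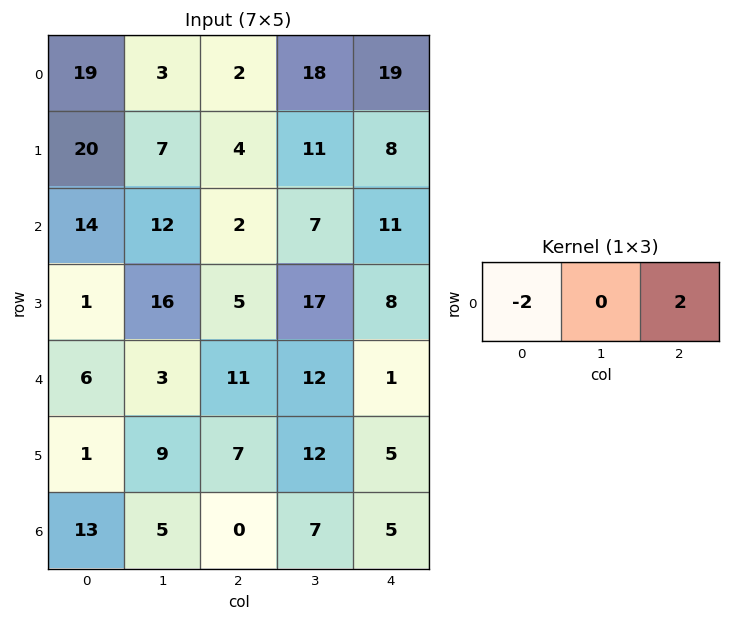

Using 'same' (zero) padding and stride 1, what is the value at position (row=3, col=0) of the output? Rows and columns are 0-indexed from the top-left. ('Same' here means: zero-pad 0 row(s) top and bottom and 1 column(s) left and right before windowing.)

32

The receptive field on the zero-padded input at this output position is [0 1 16]. Elementwise product with the kernel and sum: 0·-2 + 16·2.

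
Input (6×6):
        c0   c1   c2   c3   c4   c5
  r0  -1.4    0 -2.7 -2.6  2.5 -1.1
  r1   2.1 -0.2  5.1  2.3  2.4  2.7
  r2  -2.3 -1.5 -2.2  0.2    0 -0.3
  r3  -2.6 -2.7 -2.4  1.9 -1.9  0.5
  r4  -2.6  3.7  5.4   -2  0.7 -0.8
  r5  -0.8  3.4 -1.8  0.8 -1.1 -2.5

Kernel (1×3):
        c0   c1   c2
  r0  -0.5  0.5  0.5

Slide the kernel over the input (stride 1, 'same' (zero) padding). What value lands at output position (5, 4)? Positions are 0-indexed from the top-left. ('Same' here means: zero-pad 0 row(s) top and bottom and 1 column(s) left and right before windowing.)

-2.2

The receptive field on the zero-padded input at this output position is [0.8 -1.1 -2.5]. Elementwise product with the kernel and sum: 0.8·-0.5 + -1.1·0.5 + -2.5·0.5.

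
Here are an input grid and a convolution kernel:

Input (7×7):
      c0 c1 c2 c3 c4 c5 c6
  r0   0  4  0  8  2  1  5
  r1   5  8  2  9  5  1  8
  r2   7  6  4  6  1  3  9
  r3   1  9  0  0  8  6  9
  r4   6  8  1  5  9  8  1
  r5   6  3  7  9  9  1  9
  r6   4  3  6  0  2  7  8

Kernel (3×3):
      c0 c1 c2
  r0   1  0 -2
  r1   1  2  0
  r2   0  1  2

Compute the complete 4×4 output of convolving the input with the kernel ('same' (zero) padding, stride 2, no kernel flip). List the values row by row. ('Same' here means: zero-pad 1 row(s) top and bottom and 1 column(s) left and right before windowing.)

21 24 19 19
17 4 35 31
6 44 22 25
2 0 11 24

Output[0,0]: The receptive field on the zero-padded input at this output position is [0 0 0 / 0 0 4 / 0 5 8]. Elementwise product with the kernel and sum: 0·1 + 0·-2 + 0·1 + 0·2 + 5·1 + 8·2.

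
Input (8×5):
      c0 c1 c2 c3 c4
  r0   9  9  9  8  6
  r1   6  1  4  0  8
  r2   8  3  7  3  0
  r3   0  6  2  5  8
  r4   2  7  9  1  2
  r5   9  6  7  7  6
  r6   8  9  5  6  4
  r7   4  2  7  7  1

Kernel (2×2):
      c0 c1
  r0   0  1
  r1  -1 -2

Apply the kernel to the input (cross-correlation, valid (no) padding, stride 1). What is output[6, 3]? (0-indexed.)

-5

The receptive field on the input at this output position is [6 4 / 7 1]. Elementwise product with the kernel and sum: 4·1 + 7·-1 + 1·-2.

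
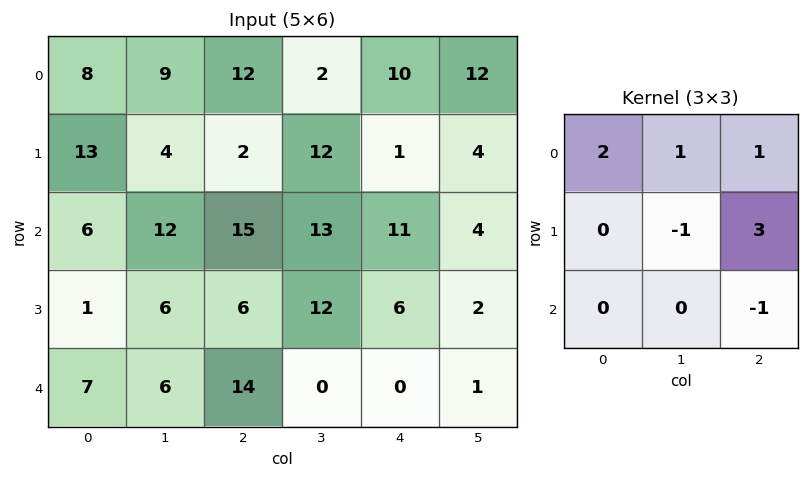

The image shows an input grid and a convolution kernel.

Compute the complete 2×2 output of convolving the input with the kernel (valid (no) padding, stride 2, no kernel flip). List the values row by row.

Output[0,0]: The receptive field on the input at this output position is [8 9 12 / 13 4 2 / 6 12 15]. Elementwise product with the kernel and sum: 8·2 + 9·1 + 12·1 + 4·-1 + 2·3 + 15·-1.
Output[0,1]: The receptive field on the input at this output position is [12 2 10 / 2 12 1 / 15 13 11]. Elementwise product with the kernel and sum: 12·2 + 2·1 + 10·1 + 12·-1 + 1·3 + 11·-1.

24 16
37 60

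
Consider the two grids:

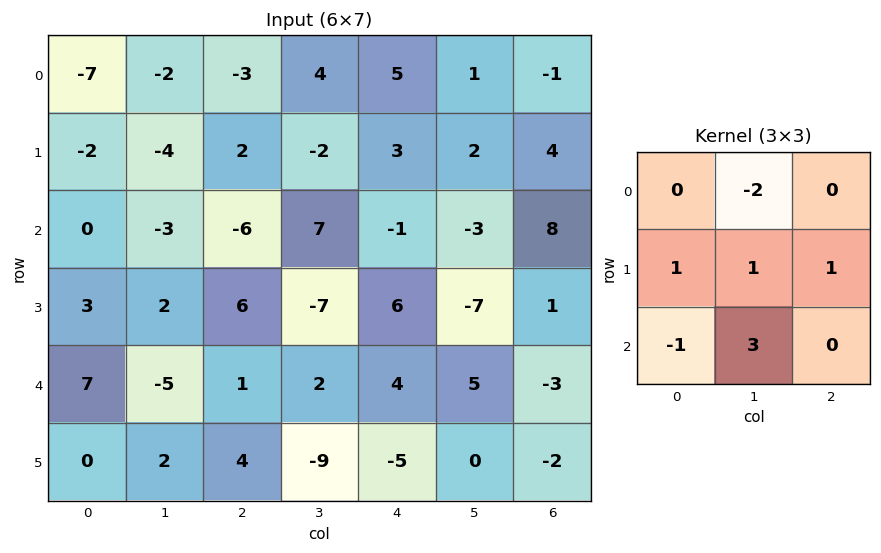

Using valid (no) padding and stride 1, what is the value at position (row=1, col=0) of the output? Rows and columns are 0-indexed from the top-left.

The receptive field on the input at this output position is [-2 -4 2 / 0 -3 -6 / 3 2 6]. Elementwise product with the kernel and sum: -4·-2 + 0·1 + -3·1 + -6·1 + 3·-1 + 2·3.

2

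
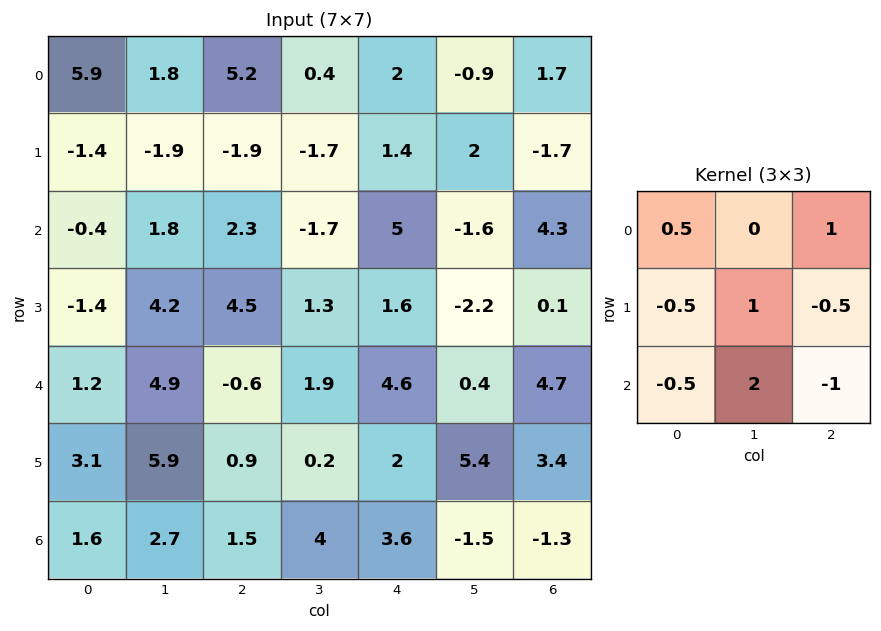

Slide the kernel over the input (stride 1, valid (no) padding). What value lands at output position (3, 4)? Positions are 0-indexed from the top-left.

3.05

The receptive field on the input at this output position is [1.6 -2.2 0.1 / 4.6 0.4 4.7 / 2 5.4 3.4]. Elementwise product with the kernel and sum: 1.6·0.5 + 0.1·1 + 4.6·-0.5 + 0.4·1 + 4.7·-0.5 + 2·-0.5 + 5.4·2 + 3.4·-1.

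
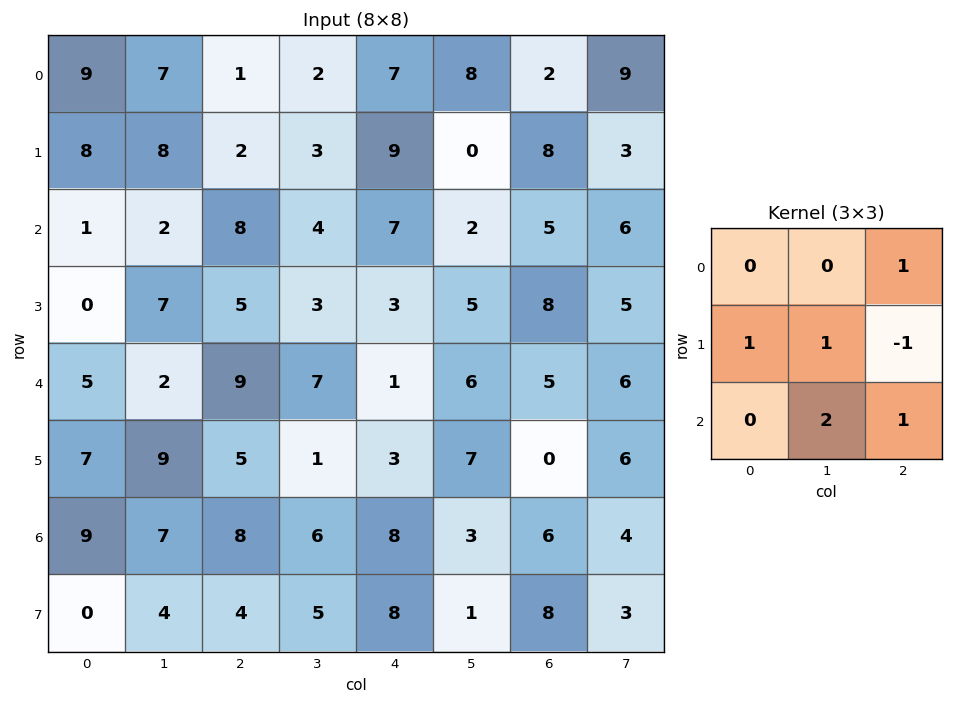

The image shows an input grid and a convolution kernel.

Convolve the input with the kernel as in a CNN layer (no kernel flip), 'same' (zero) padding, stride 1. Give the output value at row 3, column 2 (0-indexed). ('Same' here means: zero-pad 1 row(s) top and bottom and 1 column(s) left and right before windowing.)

The receptive field on the zero-padded input at this output position is [2 8 4 / 7 5 3 / 2 9 7]. Elementwise product with the kernel and sum: 4·1 + 7·1 + 5·1 + 3·-1 + 9·2 + 7·1.

38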